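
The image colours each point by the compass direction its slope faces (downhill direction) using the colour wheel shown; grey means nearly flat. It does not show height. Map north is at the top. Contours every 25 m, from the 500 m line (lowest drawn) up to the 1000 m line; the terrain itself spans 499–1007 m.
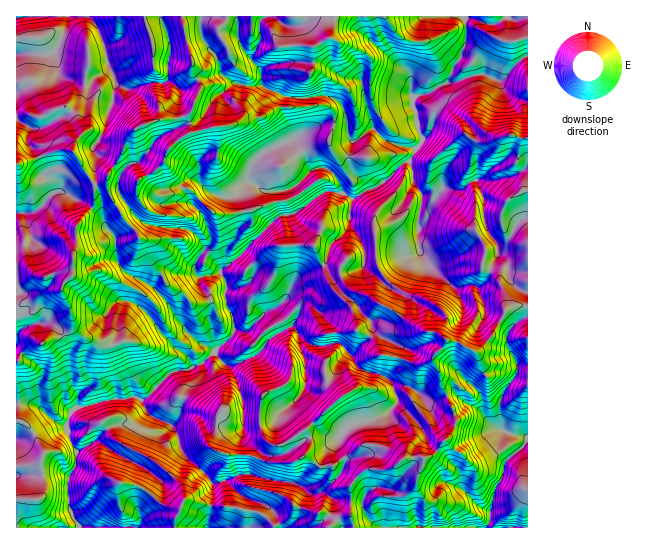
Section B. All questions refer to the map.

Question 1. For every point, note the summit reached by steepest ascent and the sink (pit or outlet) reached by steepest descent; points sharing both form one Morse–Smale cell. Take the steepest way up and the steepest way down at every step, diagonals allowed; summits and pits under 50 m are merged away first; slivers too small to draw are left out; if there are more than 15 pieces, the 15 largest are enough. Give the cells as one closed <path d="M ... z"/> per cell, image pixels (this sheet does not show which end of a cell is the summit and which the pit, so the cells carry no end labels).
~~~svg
<path d="M293 141l-6 0-26 14-10 12-3 14 19 11 19-1 7-3 10 19-8 6-16 3-42 43-16 12-7-10-13-5-6 9 2 11-22-3-6 2-7 2-9 10 15 16 17 27 16 14 13 7 0 2-12 11-16 7-9 0-7 2-27 27-6-3-24 2-38 9-6 7-3 12-13-7-18-15-19 0 1 123 61 0 1-3-10-16-1-10 0-18 8-16 0-12 21-13 10-12 12-4 12 0 15-13 7 6 12 4 8 6 11 28 24 22 4 6-1 22 22 2 25 5 5 3 12 13 78 0 0-5-2-5 0-32 12-15 26-2 17-12 23 0 5-2 7-12 8-6 6-10 1-9-15-33-1-12-7-11 0-5 14-17 10 1 16 10 6 0 14-17 13-25 8-4 14 0 0-86-5 0-4 2-6 8-2 8-8 7-6 0-8-10-5-13 0-22-7-19-8 3-10 8-16-3-9 12-9 3-4-10-8-11 0-9-4-12-7 3-15 16-12 8-24 11-10-6-2-12-10-12-18 0z"/><path d="M463 16l-261 0-2 14 4 12 11 12 6 20 4 3 17 8 20 0 23 12-1 16 9 21-2 7 4 2 16 26 18 0 10 12 2 12 13 6 33-19 15-16 10-6 3-8 6-7 2-5-6-11-1-14-4-11 2-5 15-4 19-11 17-37 0-26z"/><path d="M201 16l-40 1 7 18 3 18-3 8 0 18-3 4-6 0-2 7 0 11 3 6-1 12-18 6-8 6-20 36 7 7-3 11 2 8 20 27 18 7 30 2 14 12 4 10 6-9-2-9-6-18-14-14-4-8 0-8 5-5 5 0 19 15 9 2 11-1 15-14-1-7 5-13 12-10 25-11 3-3 0-4-9-21 1-17-23-11-12 2-17-4-12-9-6-20-6-4-8-13z"/><path d="M527 305l-13 0-8 4-13 25-14 17-6 0-16-10-10-1-12 14-2 8 7 11 1 12 15 33-1 9-19 26-7 4-23 0-17 12-26 2-12 15 0 32 3 10 132 0 2-2 5-32 10-17 1-12 10-12 9-6 5-8 0-72-11-1-10-21 0-10 2-5 10-10 9-3z"/><path d="M63 192l-10 1-19 19-18 2 0 120 5-5 16-6 13 0 9 6 10 17 0 28 3 12 5 8 1 14 35-9 14 0 5-2-4-24-13-28 2-12 0-16 6-16 11 2 9 6 29 36 17 14 4 8 9-3 13-13-14-7-16-14-21-32-11-11-30-17-7-12-1-21-11-12-3-8-16-14z"/><path d="M145 16l-78 0-2 13-12 24-31 0-6 2 0 64 13 8-2 11 1 5 11 13 20-7 14 2 21 33 9-1 10-16-18-14-2-7 6-5 6-14 3-16 4-6 3-22 15 6 20-6 10-1 0-5-7-11 0-21z"/><path d="M486 75l-11 0-16 6-12 2-18 10-16 5-1 8 4 7 1 14 6 14-8 9-6 13 4 10 0 9 8 11 4 10 9-3 9-12 16 3 10-8 8-3 7 19 0 22 3 8 10 15 6 0 8-7 5-12 5-5 7-2 0-116-21-7-9-15z"/><path d="M69 149l-15 2-14 6 5 12-1 8 5 4 4 12 10-1 31 17 7 8 6 12 8 8 1 21 3 7 6 7 26 15 3 0 8-10 7-2 26 0 0-10 6-9 13 5 7 10 16-12 42-43 16-3 8-6-10-19-7 3-19 1-13-8-7-1-10 12-14 2-12-4-13-12-8-1-5 5 0 8 7 12 11 10 8 23 0 4-6 9-4-10-14-12-30-2-18-7-20-27-2-8 3-11-3-3-4-3-10 15-9 1-19-31z"/><path d="M146 411l-15 13-12 0-12 4-10 12-21 13 0 12-8 16 0 18 1 10 10 19 95 0 1-9 10-19 26 5 1-22-4-6-24-22-11-28-8-6-12-4z"/><path d="M50 323l-13 0-8 2-8 4-5 6 0 68 19 2 18 15 13 7 5-14 6-6 0-13-5-8-3-12 0-28-10-17z"/><path d="M130 301l-7 0-3 6-5 38 13 28 4 24 11 3 27-27 20-4 2-4-3-6-12-10-18-19-11-16z"/><path d="M527 16l-62 0 0 29-17 37 11-1 16-6 11 0 7 4 9 1 21-23 5-2z"/><path d="M158 83l-8 0-20 6-15-6-3 22-4 6-3 16-6 14-6 5 2 7 18 14 4-5 10-21 6-10 8-6 18-6 1-12-3-6z"/><path d="M527 440l-4 7-9 6-10 12-1 12-10 17-6 34 41-1z"/><path d="M66 16l-49 0-1 38 37-1 12-24z"/>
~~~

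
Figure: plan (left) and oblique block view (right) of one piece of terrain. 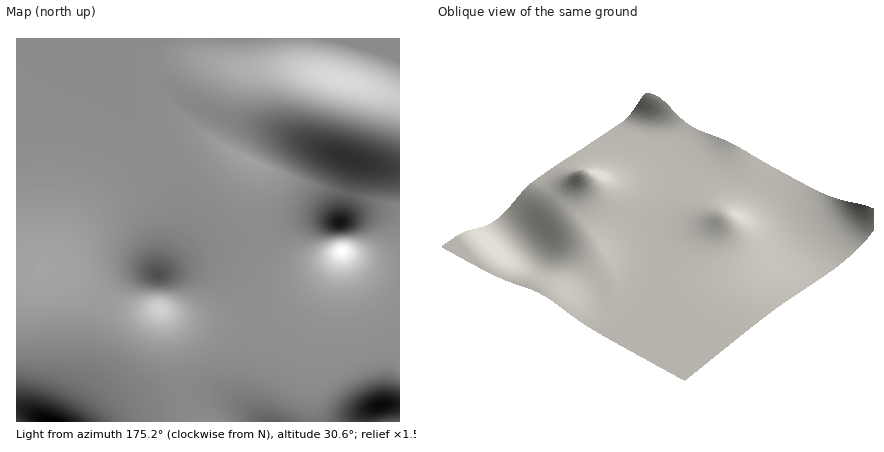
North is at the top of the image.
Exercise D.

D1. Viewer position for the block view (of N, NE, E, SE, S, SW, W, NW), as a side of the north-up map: NW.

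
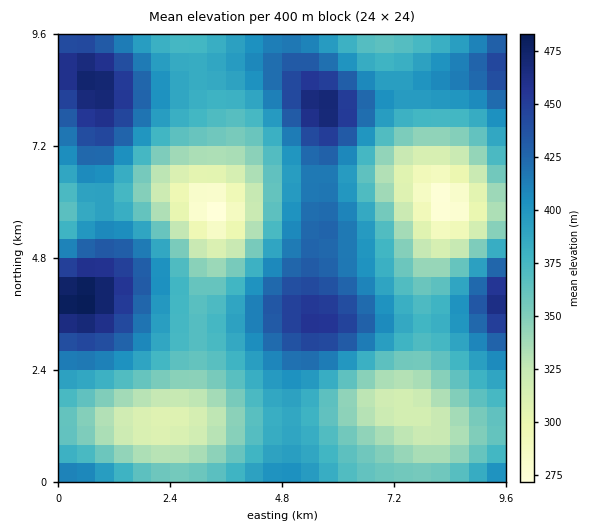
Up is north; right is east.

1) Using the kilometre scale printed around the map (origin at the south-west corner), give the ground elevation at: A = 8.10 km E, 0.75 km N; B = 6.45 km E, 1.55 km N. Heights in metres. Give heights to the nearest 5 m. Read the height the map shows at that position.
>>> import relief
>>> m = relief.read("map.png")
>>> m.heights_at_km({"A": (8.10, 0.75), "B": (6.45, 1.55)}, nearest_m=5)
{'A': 330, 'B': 330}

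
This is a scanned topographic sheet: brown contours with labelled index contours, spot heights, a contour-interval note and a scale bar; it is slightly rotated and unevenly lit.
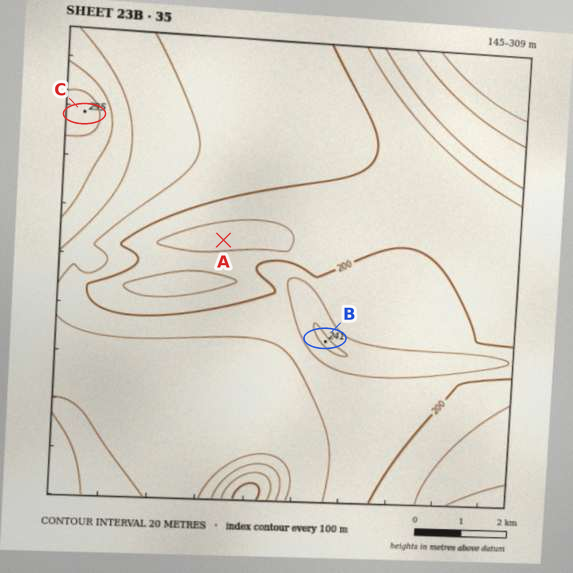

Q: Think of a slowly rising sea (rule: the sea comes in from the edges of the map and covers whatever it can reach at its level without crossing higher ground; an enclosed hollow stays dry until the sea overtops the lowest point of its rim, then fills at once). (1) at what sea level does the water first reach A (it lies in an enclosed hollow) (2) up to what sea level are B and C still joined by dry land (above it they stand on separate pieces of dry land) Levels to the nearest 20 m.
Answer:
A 200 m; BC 220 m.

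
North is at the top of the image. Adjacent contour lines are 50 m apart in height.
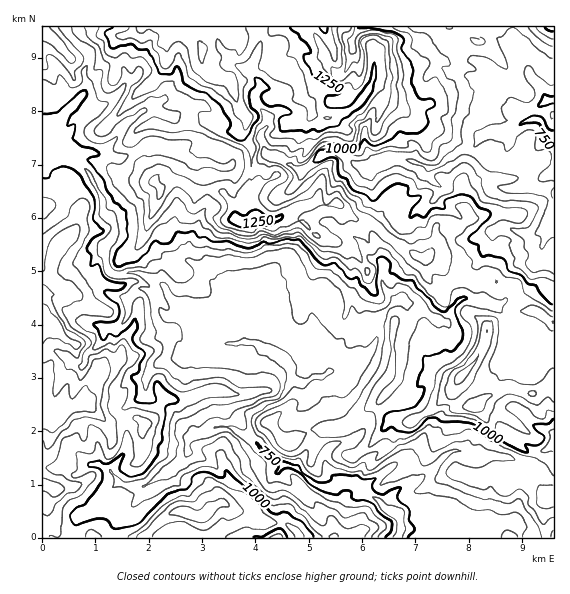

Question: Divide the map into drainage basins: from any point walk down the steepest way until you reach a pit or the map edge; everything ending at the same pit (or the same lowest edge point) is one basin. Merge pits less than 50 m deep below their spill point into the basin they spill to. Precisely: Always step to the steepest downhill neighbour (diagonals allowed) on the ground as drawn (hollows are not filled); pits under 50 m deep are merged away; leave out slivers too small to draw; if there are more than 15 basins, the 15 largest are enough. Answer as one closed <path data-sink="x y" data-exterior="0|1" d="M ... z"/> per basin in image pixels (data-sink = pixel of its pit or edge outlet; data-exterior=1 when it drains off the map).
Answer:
<path data-sink="397 537" data-exterior="1" d="M315 26l-273 1 1 511 174 0 1-6 11-21-2-6 4 4 26 6 10 7 17 0 7 4 9 12 254-1 0-214-14-10-11-4-11-14-3-9-36-5-16-6-12-8-10 0-13-9-11-1-30-20-12-12-23-7-15-15-13 2-9-4-42 20-9 0-9-8-1-18 3-8-7-6 1-33-8-12 3-17-4-6 3 2 6-1 16-16 26 1 9-3-5-20-5-5-15 0-4-4-2-6 8-15 18-1z"/><path data-sink="553 137" data-exterior="1" d="M553 26l-237 0-19 19-18 1-8 15 2 6 7 6 12-2 7 10 3 15-9 3-26-1-16 16-6 2 1 7-3 13 8 12-1 33 7 6-3 8 1 18 9 8 9 0 42-20 9 4 13-2 15 15 23 7 12 12 30 20 11 1 13 9 10 0 12 8 16 6 36 5 3 9 11 14 11 4 13 9z"/><path data-sink="277 537" data-exterior="1" d="M229 507l-11 25 1 6 80-1-2-5-13-10-17 0-10-7z"/>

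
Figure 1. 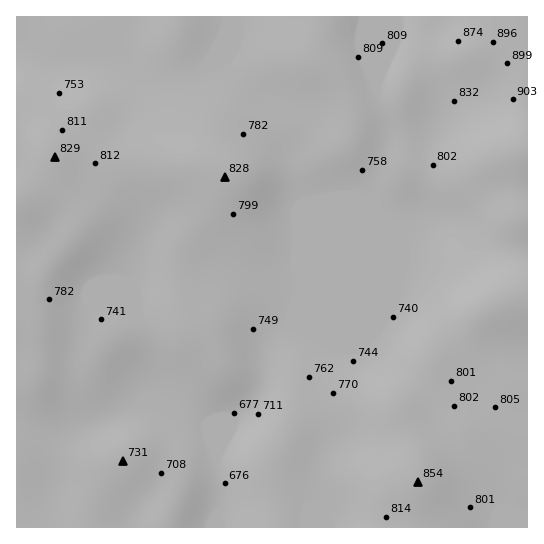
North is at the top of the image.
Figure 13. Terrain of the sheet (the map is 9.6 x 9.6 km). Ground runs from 660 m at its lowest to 950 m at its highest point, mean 770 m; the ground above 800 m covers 29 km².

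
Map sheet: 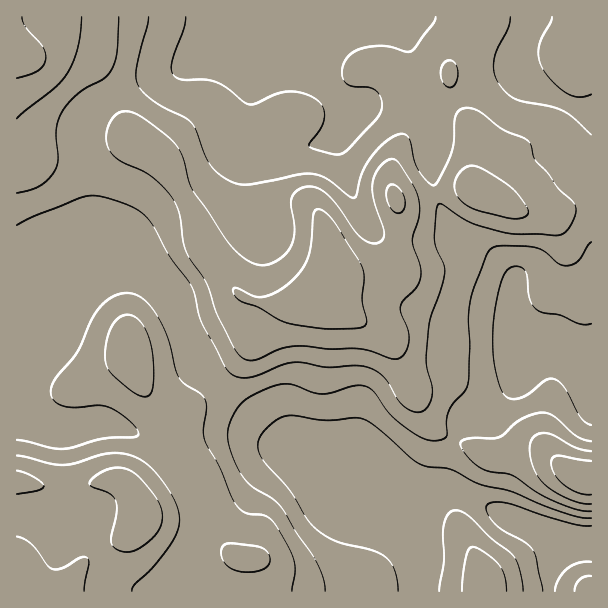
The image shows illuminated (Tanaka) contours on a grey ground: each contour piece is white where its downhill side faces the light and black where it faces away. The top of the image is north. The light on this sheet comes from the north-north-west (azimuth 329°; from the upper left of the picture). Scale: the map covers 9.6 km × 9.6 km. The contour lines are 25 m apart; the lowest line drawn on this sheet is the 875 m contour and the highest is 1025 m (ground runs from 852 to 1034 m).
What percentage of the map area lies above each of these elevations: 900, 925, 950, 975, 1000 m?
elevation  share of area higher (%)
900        88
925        72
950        43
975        21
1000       6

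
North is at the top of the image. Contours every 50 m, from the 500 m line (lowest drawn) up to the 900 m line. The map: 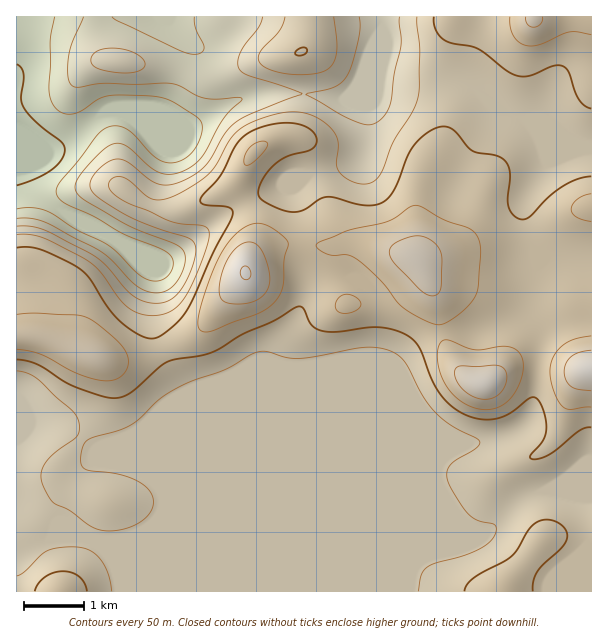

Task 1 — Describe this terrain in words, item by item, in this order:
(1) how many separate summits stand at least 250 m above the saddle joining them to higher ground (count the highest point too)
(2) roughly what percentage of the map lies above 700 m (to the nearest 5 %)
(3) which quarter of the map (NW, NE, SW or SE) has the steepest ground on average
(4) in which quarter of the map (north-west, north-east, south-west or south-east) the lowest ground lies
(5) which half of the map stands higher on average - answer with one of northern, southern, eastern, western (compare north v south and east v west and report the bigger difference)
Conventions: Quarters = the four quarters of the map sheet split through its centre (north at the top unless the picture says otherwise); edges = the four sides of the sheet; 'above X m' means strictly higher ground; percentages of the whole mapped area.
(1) Counting only tops that stand 250 m proud, the map has 1 summit.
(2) About 55 % of the map lies above 700 m.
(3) The steepest ground, on average, is in the north-west quarter.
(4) The lowest point lies in the north-west quarter of the map.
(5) The eastern half stands higher on average than the western half.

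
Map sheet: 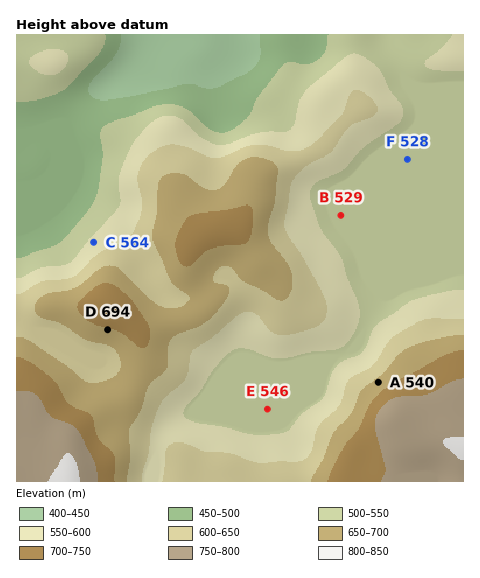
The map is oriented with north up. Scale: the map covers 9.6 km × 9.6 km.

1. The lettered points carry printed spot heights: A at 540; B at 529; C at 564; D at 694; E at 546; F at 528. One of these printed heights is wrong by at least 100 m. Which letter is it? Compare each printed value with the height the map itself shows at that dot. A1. A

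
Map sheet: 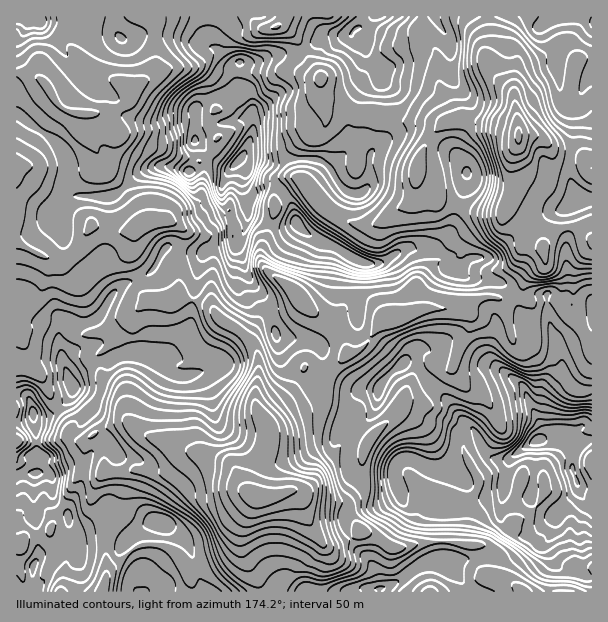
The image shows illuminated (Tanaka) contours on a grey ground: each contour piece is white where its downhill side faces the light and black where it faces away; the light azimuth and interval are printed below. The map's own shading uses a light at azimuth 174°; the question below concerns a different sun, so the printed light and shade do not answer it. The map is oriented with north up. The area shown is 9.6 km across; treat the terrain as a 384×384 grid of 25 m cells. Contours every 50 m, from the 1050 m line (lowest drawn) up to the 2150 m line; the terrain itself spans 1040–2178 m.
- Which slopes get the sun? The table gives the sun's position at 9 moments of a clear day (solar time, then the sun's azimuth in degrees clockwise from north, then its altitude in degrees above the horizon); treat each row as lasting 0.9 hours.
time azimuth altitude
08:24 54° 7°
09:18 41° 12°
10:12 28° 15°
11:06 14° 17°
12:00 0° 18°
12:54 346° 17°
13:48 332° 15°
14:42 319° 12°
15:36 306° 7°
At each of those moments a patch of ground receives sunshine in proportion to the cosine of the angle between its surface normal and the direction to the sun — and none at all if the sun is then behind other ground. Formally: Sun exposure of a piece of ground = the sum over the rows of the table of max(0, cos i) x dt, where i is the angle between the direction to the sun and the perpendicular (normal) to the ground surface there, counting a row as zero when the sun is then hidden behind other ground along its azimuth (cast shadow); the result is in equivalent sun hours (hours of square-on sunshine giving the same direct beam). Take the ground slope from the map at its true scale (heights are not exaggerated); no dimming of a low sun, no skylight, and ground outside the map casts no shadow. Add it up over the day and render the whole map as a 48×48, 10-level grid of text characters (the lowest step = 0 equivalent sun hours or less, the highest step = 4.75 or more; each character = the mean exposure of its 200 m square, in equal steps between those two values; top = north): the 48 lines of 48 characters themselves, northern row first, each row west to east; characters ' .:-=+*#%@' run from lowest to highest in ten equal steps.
:---=+==+++==++++=+-  =+*%@%*:  .::==.    -+:  -
   ..:--=+=-=+++++=+#@%++=+=--::--::+-    .    .
   .:.::..:::::=+#@@@@%+:.. .:---=-.--. . . .:. 
    -:..  .... .+%%#*-::    .:=*+--::-:.. .:--.:
:. ..--.   .:=+**=-----:   :::=---::-==:  .::-==
+=::::==-:-+#@@@#**#*#*=:.-::::----::++-  ..:-=-
++=-:..-==+#%@@%*=-+##-:---:.   :::: :==. ..--=:
+++=:. .-+*****=:-#%*=--==--.   .:.   ::. ..::::
-+***+==-=++-=-=**=====----===--:::..::..   .  .
.-+*+===--=---++. =*====-=++***+=--+#*=:. .     
..:+*+==+**=-=--=*#+==+****+++=-:.-+*##+:.:-:.. 
..:-=+==+*+**=. +##====*%%*=-=-:..:-+*#*--===--.
-------==++==*#-=*.-::.  .+=-=-:::::-++*+++====-
==+===+*+-      -. .::-   -*++=-=--:-:-==+=-==**
=++==+##=       .  :=.++...=*-:-===-:..:----==+#
=++-:              .:.-%+.    ..-===-..::-=-=+-:
==--:.        :....:---%%+:   :-+****==---=-:.  
=----:--:.:--:...--..::-%@%+--=+#%%#****+=-:..:.
-::::-+====**==----:    :*@@##*%@%#++*#%#=-.:++-
+-.::=+=-=++-:=-::.:      .#@@@#----+*%@%+==-+++
**+-=+=-=**=:::. . .        :*+.   -==..=%#+=+#@
*++++==*##=::::  : :.              .:--=*##%@#%@
++**+++#*:  ..:  .  :                   .=#@@%%%
-=*****+::::---  . ...                 ::=+-====
=++*##*-:-=++++:    .:.          .....:++=++*+=-
======::-=++**+=:.  :+=-:......:=*#%%#++=-==+*+-
==++====+****+=+#*- :-==++:..:+#@@#*++#*+---=+=-
+==+*+-=**+++===*#*:.....--::+*##++=-+#%#+===+=-
---++===:.:---=++++:......-+#%##*-:--++#@@**+++=
*=:-**-.   :-===-::  ..--:=%%##= :+===:-*@@@#***
@%=-++=:    ......     -=-+++*+. .=#*=-::=@@#=+%
+%+-..::        ..    .::-=-:-:..::+#*=-:-+%%%#%
-#*-  .:.        :.   .:-=+-.:..:===%@*=--=%@@@@
=:=. ..::        --.   .-=+--. :==++*%%+--=#@@@@
..::   -=-.      .-:...:-==-- -##**++:#*++#%**++
==++----**+-.      .:.::---=:-#@@@#*=-=#@@*:::=-
#+**+=-.-+**+=-:   .::::..:=-+#%#%%#=-:+%=   .=.
*++*+=-:.::-+*+=-. ..:.   :-=++=::==--:.:    :==
...=-==*#%##+++=-:.       ::-====:..:----..  :-*
   -++*#**##%*==--:.     :-.:=-:=---::-=--=---.-
.: :*++==+%@@%#+==+====-:==:-=:.:---:::-:::-*=.:
:-::=++--=+#@@@%+=+***+====-..   ......:..:==:  
..:--+=-++-::+#%#++###*+=--:            .-=:.   
:==-:==-=-   .=+*#*####*+-::=-.          .::.   
+*+=---:::**=:-=*#*******+=-++-::----.          
++--:::.:**++=-=***+++**+**+=++*#+--::          
=:-. .:.=+=+++==*%*+++=%%%@@%#%%=. .::..      .-
=:-   .:========*%%*=-+*#%%#*#*-     -=-:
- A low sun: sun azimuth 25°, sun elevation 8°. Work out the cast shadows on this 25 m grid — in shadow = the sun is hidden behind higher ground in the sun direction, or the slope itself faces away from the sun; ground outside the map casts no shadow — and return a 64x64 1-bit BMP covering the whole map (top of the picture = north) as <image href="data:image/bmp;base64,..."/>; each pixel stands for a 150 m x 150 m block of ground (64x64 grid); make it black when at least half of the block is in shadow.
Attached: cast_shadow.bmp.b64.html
<image width="64" height="64" href="data:image/bmp;base64,Qk0+AgAAAAAAAD4AAAAoAAAAQAAAAEAAAAABAAEAAAAAAAACAAATCwAAEwsAAAIAAAAAAAAA////AAAAAABPcAAAAD///0dwAAAfD//+RmAAAD////4AMAAAf////4AxwAD/////wAfAAf/////AA4AD////f9gBAEf/////2AAB////v9/wAAH//+A///AAA///4D/+8AAD///HP/7wAAf/+c8//AAx///5nD/8wDP///AQP/iAJ///4AAw+cAP///mAGBgz5///4cBZwDP////h4FHgM4//f+HgA+Ajz/9/4f/D4CfP///1/4fgBw////xfD8AGD/D/+A4PgA4fwB/8DA8ADg+AH/4AAAAAAIA//wAAAAAA5D//gAAIAAD////gAAgAIP////wACAAE//////gAAAP//////AAAA///////GAAD//////+AAAP/////+AAAB/////+AAAIH/+//nwYEDgf/7/4DAAwcB//P+AAADABv/+/gAAAOAH///YcAAA+A///wD4AAD8D///MfwAABwP//8z/AeAAAA//yfgD4cAAD//D8APD4PAH/9/gA4Pw+AH8g8ADg/r4A/gAAAMH//AB+AAAAAf/4A/jAAAAD/+AH+OAYgEP/wGZ4ED3w+//B+DiAP/j7/gP4AIA/+HH8B+wAED/wY/wv3/AAP+BD/D+//AB/gAf9Pz/+IT+AR/m+f38AP4DH/fz+PAA/gMf//YgQAA4Az//9AAAEAHmP/+AAAA4AfA/Dg=="/>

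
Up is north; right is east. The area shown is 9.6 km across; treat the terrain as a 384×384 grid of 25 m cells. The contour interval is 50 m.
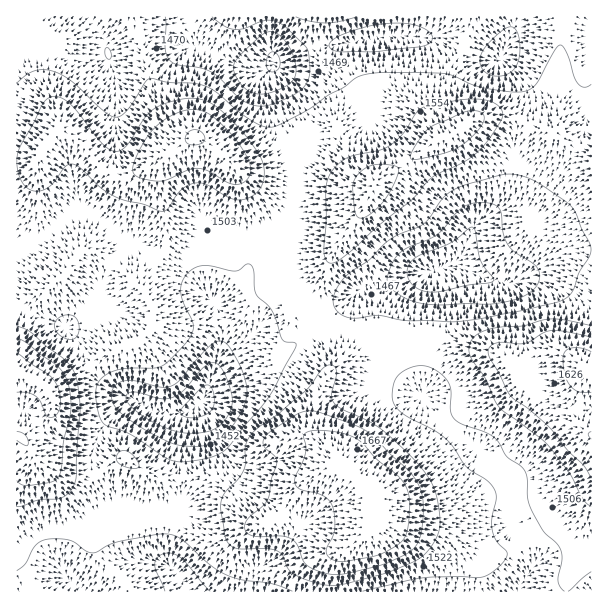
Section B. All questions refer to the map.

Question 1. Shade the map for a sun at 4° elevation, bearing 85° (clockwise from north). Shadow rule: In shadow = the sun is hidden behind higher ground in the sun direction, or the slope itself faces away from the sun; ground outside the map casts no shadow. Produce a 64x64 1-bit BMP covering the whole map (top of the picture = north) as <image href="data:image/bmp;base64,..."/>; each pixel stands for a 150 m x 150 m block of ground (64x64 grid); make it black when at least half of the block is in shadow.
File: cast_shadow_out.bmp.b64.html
<image width="64" height="64" href="data:image/bmp;base64,Qk0+AgAAAAAAAD4AAAAoAAAAQAAAAEAAAAABAAEAAAAAAAACAAATCwAAEwsAAAIAAAAAAAAA////AAAAAAAAAD4fwAAA4AAA///AAADgAAD//+AAACAAAf//4AAAAAAB/H/gAAAAAAH/j+AAAAAAAP/B+AAAAAAAf8H4AAAAAAA/4PgAAAYAAD/weAAAHwAAP/wAAAD/AAA//gAAAf+AAD/+AAAH/4AAP/+AAA//gCA//4AAP/8AYP//gAB//wAA//gAAH/+AAH//AAA//wAAf/+AAD/+AAB//4AAf/wcAH//wAH/4AgA3//AA//AAAPH/+AD/4cAAYf/8Af/nwAAA/nwB/8fAAAB+HAH/x8AAAD4AAP+DgAAAGAAAf4YAAAAAAAAPBgAAAAAAAAAEAAAAAAAAAAAAAAAQAAAAAAAAABAAAAAAAAAAAAAAAH4AAAAAAAAA/4AAAAAcAAB/gAAAAD4AH8OAAAAAfgAPwAAAAAB+AAfAAAAAAH4AB+AAAAAAfwAD4AAAAAB/wAPgAAAAAP/AAeAIHgDwf+AAAAg+AfB/4AAAPDwB8H/gAAB8OIHwH+AAAHw74OAPgAAAfDPgAAAAAAA8B+AAAD+AAB4H8AAAP8AADwf8AAA/wAAPB/wAAB/AAA8B+AAAB4AADwHgAeAAAAAGAcAD/AAAAAABwAf8AAAAAAHAB/wAAHgAA8AD/AAA/AADgAP4AAB8AAOAA/AAAH4AAQAD8AAQPgAAAAHwAAAeAAAAQeAAAB4A=="/>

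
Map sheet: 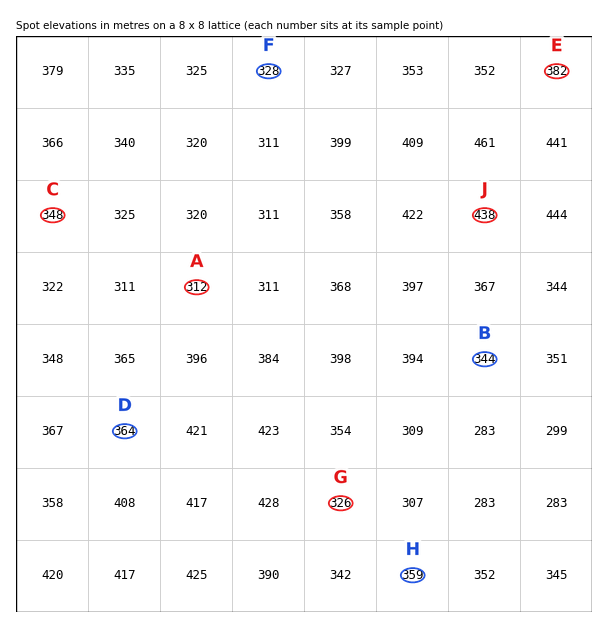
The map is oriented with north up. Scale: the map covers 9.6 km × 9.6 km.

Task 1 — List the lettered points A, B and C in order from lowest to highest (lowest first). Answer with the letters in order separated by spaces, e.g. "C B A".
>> A B C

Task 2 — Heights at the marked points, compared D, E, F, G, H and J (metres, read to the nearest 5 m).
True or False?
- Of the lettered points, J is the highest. True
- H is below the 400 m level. True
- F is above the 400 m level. False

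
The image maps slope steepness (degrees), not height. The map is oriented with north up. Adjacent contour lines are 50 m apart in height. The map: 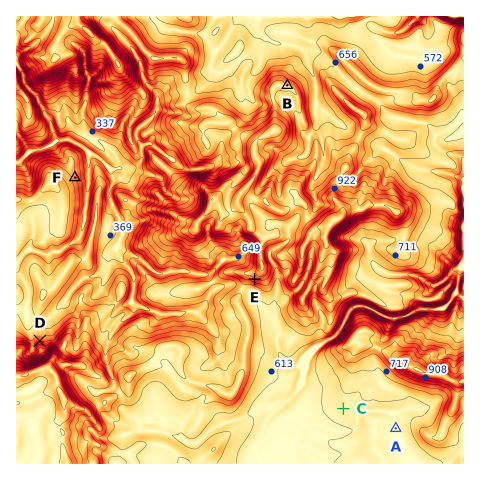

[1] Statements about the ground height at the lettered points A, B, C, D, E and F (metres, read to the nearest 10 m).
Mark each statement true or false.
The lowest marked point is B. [false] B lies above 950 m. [false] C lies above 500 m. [true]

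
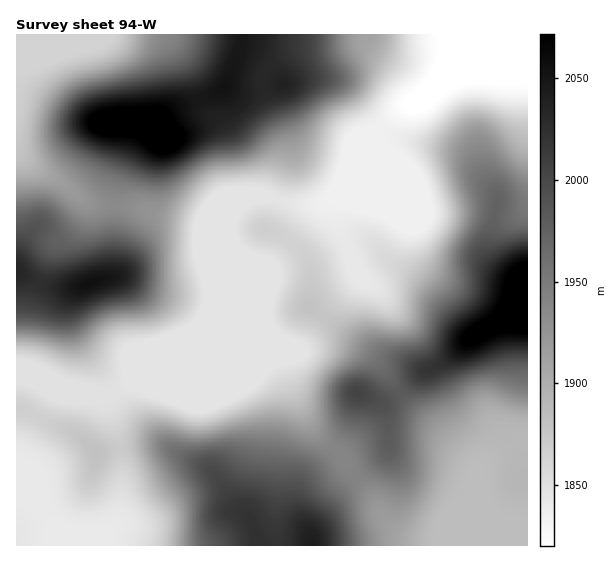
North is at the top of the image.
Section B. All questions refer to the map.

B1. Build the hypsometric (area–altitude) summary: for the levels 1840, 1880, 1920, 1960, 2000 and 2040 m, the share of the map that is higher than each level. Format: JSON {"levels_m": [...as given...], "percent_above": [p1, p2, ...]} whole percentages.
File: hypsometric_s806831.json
{"levels_m": [1840, 1880, 1920, 1960, 2000, 2040], "percent_above": [93, 61, 45, 30, 17, 6]}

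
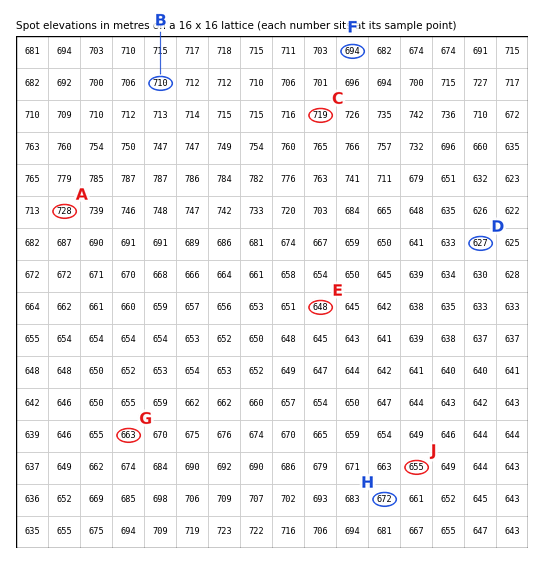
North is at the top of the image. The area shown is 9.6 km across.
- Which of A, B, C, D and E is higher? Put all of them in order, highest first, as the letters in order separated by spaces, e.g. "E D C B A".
A C B E D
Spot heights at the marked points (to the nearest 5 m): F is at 695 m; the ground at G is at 665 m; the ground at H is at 670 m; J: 655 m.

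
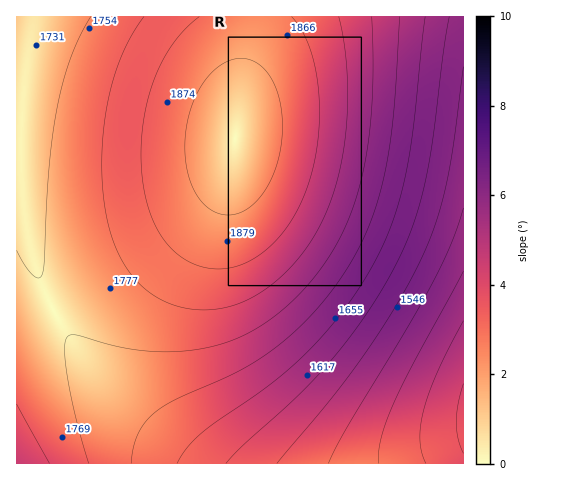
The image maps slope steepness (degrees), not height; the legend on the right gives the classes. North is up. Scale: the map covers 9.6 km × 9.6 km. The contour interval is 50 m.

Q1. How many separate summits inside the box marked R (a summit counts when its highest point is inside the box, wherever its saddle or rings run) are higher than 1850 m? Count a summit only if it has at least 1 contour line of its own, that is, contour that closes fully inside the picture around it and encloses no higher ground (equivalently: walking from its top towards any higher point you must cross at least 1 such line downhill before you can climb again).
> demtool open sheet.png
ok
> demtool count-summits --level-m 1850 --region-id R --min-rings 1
1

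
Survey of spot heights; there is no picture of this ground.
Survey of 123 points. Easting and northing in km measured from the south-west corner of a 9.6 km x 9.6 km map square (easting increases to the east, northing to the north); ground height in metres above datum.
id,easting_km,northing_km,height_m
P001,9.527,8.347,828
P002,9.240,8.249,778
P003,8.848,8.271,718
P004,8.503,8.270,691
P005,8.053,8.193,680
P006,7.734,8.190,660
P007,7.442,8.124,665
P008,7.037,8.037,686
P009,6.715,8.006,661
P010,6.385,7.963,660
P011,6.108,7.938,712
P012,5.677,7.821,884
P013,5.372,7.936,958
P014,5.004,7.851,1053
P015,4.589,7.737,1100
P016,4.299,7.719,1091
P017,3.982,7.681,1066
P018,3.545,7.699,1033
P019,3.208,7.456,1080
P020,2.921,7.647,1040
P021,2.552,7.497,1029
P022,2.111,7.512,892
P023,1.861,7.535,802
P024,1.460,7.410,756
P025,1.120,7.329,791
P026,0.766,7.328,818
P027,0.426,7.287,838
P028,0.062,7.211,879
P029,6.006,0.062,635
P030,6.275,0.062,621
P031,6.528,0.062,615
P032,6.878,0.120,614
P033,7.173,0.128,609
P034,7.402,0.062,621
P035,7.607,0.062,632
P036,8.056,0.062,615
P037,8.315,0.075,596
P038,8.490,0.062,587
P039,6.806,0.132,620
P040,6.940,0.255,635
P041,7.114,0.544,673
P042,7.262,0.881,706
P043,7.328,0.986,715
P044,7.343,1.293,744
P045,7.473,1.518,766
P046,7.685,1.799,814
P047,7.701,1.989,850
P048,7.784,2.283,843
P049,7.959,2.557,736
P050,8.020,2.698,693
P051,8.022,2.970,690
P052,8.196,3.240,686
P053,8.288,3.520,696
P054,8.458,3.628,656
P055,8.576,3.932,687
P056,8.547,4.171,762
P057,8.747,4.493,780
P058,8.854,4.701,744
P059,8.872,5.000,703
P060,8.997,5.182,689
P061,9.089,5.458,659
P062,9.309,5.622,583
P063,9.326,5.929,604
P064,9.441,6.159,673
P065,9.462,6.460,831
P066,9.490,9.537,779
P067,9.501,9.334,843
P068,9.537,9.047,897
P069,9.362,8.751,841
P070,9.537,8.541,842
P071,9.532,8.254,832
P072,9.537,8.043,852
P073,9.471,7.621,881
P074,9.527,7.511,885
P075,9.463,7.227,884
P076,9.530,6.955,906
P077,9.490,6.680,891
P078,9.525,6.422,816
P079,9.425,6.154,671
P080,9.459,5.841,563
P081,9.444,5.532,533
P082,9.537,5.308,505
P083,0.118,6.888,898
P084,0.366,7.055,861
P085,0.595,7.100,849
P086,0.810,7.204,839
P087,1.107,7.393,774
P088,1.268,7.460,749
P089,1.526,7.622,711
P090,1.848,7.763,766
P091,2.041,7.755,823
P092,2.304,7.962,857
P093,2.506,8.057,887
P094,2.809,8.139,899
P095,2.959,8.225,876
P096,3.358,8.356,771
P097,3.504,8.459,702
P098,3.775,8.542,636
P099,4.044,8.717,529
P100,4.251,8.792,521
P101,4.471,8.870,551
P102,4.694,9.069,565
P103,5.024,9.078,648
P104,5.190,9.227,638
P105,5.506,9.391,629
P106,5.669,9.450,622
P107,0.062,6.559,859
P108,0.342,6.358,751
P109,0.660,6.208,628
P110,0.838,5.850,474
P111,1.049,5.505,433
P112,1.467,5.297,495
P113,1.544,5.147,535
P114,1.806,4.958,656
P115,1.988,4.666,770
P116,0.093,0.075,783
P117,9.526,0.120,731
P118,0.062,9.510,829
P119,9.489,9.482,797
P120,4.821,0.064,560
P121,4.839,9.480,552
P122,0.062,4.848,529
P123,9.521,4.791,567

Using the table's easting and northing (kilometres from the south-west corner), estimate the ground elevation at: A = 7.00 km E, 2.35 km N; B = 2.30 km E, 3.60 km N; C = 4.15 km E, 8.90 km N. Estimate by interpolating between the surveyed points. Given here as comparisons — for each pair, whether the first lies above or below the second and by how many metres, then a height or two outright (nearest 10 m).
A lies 510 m above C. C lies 470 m below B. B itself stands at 920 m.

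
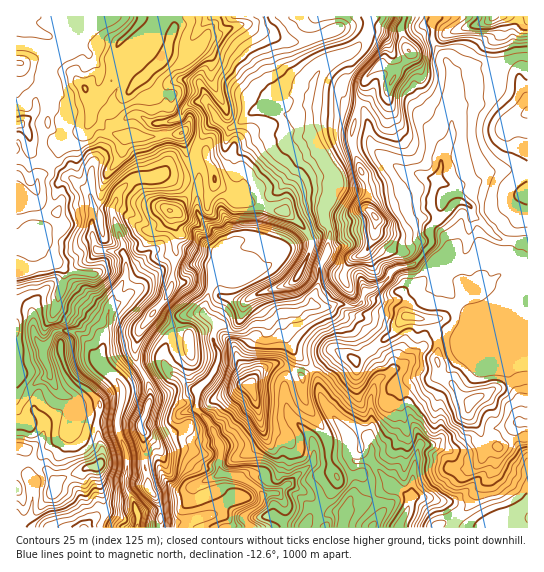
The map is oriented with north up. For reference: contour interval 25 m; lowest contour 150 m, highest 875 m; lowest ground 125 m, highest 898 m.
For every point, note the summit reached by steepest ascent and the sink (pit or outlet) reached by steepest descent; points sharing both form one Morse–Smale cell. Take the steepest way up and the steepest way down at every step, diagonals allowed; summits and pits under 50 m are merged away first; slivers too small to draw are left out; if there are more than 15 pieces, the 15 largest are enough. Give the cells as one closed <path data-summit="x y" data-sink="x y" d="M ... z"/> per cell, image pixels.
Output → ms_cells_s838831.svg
<path data-summit="163 59" data-sink="250 527" d="M370 16l-354 1 1 12 17 2 15 5 6 6 1 11-5 13 8 5 12 1 5 5 9 12 7 17-1 12 14 11 21 8 55-3 12 39-1 9 7 7-2 24 19 18 7 11-2 20-4 11-3-6-17-3-6 1-8 7-9 0-2 2 0 11-7 14-24 28-4 10-2 18 6 13 20-7 10 12 6 2 14 13 7 1 13-12 8-18 0-6-6-11 0-8 5-9 5 0 10 7 10 0 11-8 15 0 12-11 16 0 15-8 0-7 7-13 1-19 8-15 1-22-5-10 0-12 7-13 2-20-6-8-16-32-3-33 11-30 10-10 24-10 8-9 7-11z"/><path data-summit="163 59" data-sink="137 527" d="M91 119l-16 24-15 4-3 10-20 21-1 15 4 12 7 7 10 0 7 13-8 13-1 9 1 15 8 9-3 19-8 23 3 16 2 2 20 2 10 10 7 14 24 24 2 4 5-6 14-10-5-14 4-22 26-34 7-14 1-14-15 1-20 17-7 3-12 11-8 3 16-35-4-29-11-31 1-6 7-15 13-11 17 0 16-4 25 8 2-10-12-40-32 4-23 0-21-8z"/><path data-summit="473 401" data-sink="250 527" d="M462 201l-7 2-22 20-4 7 3 12-18 22-20 5-12 15-11 7-5 0-5 10 37-1 15-8 12-1 8-4 5-8 2 6 31 30 6 0 8-5-24 26-15-5-11 2 4 13 0 28 14 10 10 15 9 3-3 3-1 8 11 14 4 14 7 4 12 2 14-9 0-9 3-6 9-1 0-180-19-1-15-5-15-16-7-5-1-8z"/><path data-summit="473 401" data-sink="399 527" d="M434 333l-9 5-2 9-20 18-9 4 2-22-7-11-32 24-19-9-7 0-19 19 5 8 4 20 23 32 4 8 0 5 5-3 14-3 5 9-1 15 23 27 13 7 3 4 16-2 16 4 13 16 14-11 8-16 14-16 5-12 3-15-13-3-3-3-4-14-11-14 1-8 3-3-9-3-10-15-14-10 0-28z"/><path data-summit="250 386" data-sink="250 527" d="M281 313l-12 11-15 0-11 8-10 0-10-7-7 2-3 15 6 11 0 6-8 18-14 13-1 13 0 6 12 12 11 21 2 8-2 12 1 9 5 4 18 4 11 6 9 11 16-4 35-31 15-2-2-24-18-25-6-17 0-18 9-6-21-22-7-13-1-19z"/><path data-summit="375 217" data-sink="250 527" d="M311 99l-3 2 3 33 16 32 6 8-2 20-7 13 0 12 5 10-1 22-3 7 14 11 19 7 6 13 7 2 11-7 12-15 20-5 17-19 1-6-3-9 8-11-5-10-1-10 6-17-3-3-9-2-7-4-12 0-23-16-12-14-3-21-6-14-20-7-23 0z"/><path data-summit="409 50" data-sink="250 527" d="M434 16l-63 0-3 15-7 11-8 9-24 10-10 10-4 7-6 20 10 3 23 0 20 7 6 14 3 21 12 14 23 16 12 0 17 7 6-13 2-16 9-17-1-36 2-12-1-15-20-33z"/><path data-summit="527 113" data-sink="250 527" d="M527 56l-12 1-18 7-28 1-16 9 0 19-2 5 1 36-9 17-2 16-5 12 2 4 12 2 6 17 6-1 5 3 5 6 0 5 7 5 15 16 8 4 19 3 7-2z"/><path data-summit="98 466" data-sink="250 527" d="M57 331l-4 2-10 17 6 25-17 11-16 24 1 118 3-1 4-14-3-18 2 2 22 2 8-8 2-6 4-5 27-12 11-1 4-6 2-11-6-17 0-15 3-8-1-9-30-26-8-18-1-19z"/><path data-summit="141 427" data-sink="250 527" d="M161 361l-21 8 8 13 3 9-4 20-7 14 4 8 0 30 4 15 0 9 7 8 5 14 19 0 12-11 3-13 27-12-2-6 2-17-10-25-15-16 1-19-6-2-14-13-6-2z"/><path data-summit="163 59" data-sink="250 527" d="M17 175l-1 234 2 0 14-23 17-11-6-25 10-17 4-3-4-17 8-23 3-19-8-9-1-15 1-9 8-13-7-13-10 0-7-7-4-15-10-5z"/><path data-summit="163 59" data-sink="250 527" d="M329 460l-15 1-35 31-16 4-9-11-11-6-22-6-27 12-3 13-9 10-21 1-1 18 161 1-16-5 6-8 13-12 13-20 0-6-6-10z"/><path data-summit="170 210" data-sink="137 527" d="M166 175l-16 4-17 0-16 15-5 17 11 31 4 29-7 16-7 10-2 10 27-18 20-17 15-2 3-13-1-14 4-10-8-22 4 0 5-5 7-9 5-14z"/><path data-summit="98 466" data-sink="137 527" d="M69 331l-12 0 7 34 5 10 10 10 8 4 12 12 1 4-3 28 6 21-6 12 0 7 8 34-2 12 16 9 18 0 2-11-4-14-10-16 2-34-10-24 0-12 6-19 0-9-4-8-24-24-7-14-10-10z"/><path data-summit="163 59" data-sink="17 125" d="M50 65l-3 6-2 11-9 16-1 15-19 13 0 48 10 11 8 4 3-4 0-7 10-8 13-20 0-4-11-17-1-7 13-1 22 8 8-8 1-10 0-5-7-17-9-12-5-5-12-1z"/>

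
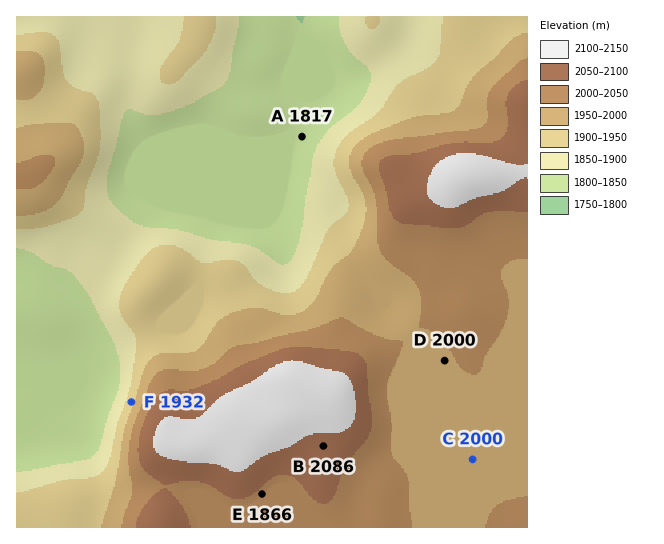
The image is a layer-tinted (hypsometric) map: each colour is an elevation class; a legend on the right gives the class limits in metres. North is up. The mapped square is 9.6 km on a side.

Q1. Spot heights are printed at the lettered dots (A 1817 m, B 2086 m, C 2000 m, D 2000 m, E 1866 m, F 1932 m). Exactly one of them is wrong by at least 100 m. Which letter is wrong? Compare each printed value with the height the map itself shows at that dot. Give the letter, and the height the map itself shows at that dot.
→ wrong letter E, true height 2041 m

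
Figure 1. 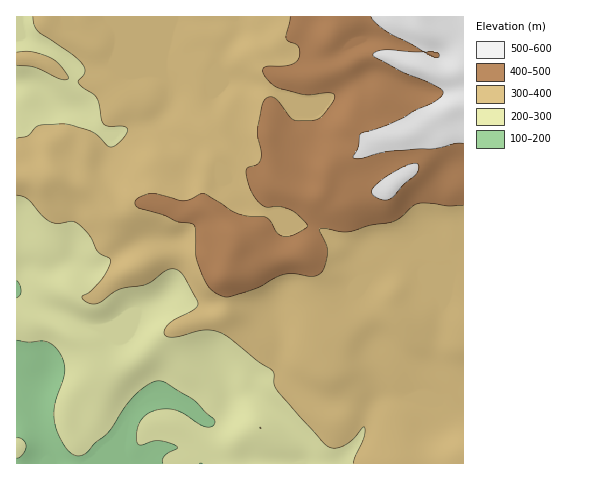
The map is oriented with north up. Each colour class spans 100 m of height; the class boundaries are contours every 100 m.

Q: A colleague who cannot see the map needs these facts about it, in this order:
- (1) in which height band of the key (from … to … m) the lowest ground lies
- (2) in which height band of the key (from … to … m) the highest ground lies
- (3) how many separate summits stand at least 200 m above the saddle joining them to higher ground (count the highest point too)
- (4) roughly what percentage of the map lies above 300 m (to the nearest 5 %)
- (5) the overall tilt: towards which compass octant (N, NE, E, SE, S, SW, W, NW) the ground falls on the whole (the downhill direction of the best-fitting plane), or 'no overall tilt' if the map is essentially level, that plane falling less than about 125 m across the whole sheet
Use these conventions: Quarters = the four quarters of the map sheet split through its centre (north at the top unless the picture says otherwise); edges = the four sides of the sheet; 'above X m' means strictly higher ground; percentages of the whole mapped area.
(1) Between 100 and 200 m: that is the band holding the lowest ground.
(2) Between 500 and 600 m: that is the band holding the highest ground.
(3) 1 summit rises at least 200 m above its surroundings.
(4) Ground above 300 m makes up about 70 % of the sheet.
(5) On the whole the ground falls towards the south-west.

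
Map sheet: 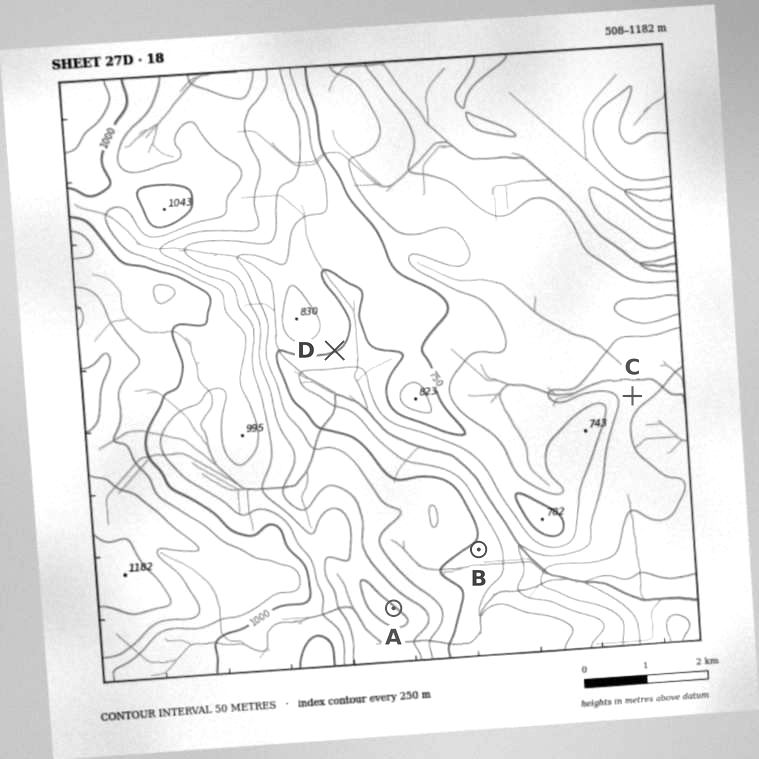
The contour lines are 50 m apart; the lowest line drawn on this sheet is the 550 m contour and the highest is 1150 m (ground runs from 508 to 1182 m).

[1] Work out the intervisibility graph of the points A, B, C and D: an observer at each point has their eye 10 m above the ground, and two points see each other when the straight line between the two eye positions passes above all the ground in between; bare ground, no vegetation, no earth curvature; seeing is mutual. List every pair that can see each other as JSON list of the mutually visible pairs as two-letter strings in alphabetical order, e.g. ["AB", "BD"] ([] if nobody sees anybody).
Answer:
["AB", "AD"]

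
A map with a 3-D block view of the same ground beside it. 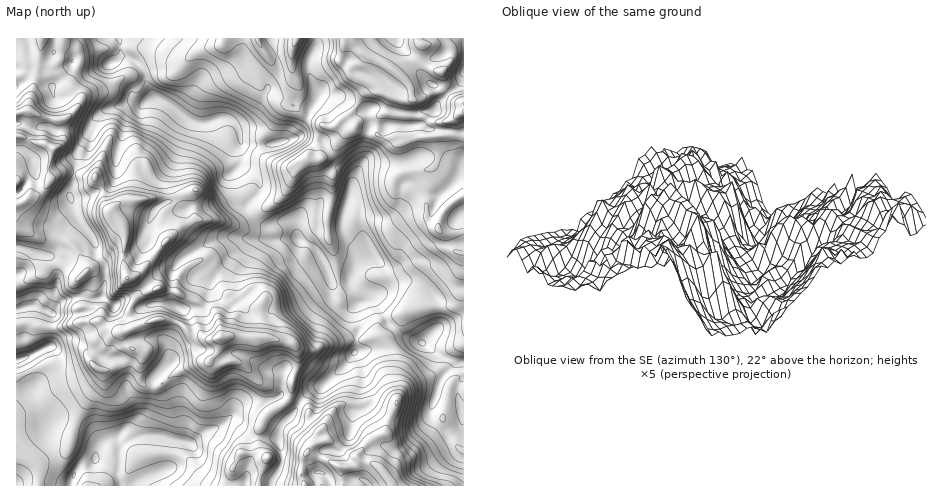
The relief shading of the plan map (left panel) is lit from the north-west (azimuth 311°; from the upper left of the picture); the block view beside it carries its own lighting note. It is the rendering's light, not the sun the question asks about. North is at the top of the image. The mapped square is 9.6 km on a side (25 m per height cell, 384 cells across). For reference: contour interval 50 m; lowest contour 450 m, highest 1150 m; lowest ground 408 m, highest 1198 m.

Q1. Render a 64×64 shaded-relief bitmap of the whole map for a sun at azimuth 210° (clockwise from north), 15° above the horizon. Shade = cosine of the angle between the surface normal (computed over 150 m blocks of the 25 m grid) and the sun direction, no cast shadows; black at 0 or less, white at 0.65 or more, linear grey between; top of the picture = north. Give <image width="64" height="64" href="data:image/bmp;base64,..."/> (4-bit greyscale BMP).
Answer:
<image width="64" height="64" href="data:image/bmp;base64,Qk12CAAAAAAAAHYAAAAoAAAAQAAAAEAAAAABAAQAAAAAAAAIAAATCwAAEwsAABAAAAAAAAAAAAAAABEREQAiIiIAMzMzAERERABVVVUAZmZmAHd3dwCIiIgAmZmZAKqqqgC7u7sAzMzMAN3d3QDu7u4A////ALp1VVVUISJIh2VDM0VWaKmZZWd5oQFKhVfNtQAAAAAAuXZVVmQhI2h3ZVREVVZ5uIl3dnmBJJ2omtyCAAAAAACpdlZ3hSI1Z3h3d3d1RomXiZqHiXV63HebuCAAAAAAAIhlVniFRGZnd4iJmGNHmGeJqWN6mZqCBIZBAAAREQABdlRGd3VXdmdmZmZkIWmGVmZjAHuYZSEjIhABAAAAAUZlREZ3VFdlZlQzMyImmGRDEiAAm3VFZiADM0UQAAADZlREVnZEV3ZmVEM0V5unVVMjMAaoQ0ZiACNGhgAAABRDVEVmdkRomId3d5rMzKhmZEd2WIQiNTADVDVRAAABNUNVVWdmVXqqqpmrzcu7uph1aIdnYzQzIRNTIiAAAANWRFVWd3d4m83MurzMurzcunaIZnd1ZyARA0MiNDEAJGVDVVZ3iIm83dzMzdyqztupiJhlaIh1EAAUVDNXYhEkVDREVniJmrzcuqze26vduZiJmHZWeHEAABNERWdRATRURURWeImqvMqHne7KmruqqZqqqoZ4UAAAAAA1VAABJVZWVWd4maq9yWety6maq83Lu9/8l5kwABAAABRAAAAUZmZnd4iJqs64ecyGeJq9/9u9/9dXlhJFQgABJDAAAARlVVeIiIms77mLynZWi+//y878YkZzNXdkIRJFMQAAA1Q0E2eHeb77ZnrLh2Z67/2qzsY0VnaHd2UyEkQgAAABMyJCNFVpzrMkabuXZmnNuHmpVGiIrLd2VDECMgAAAAAjRLhTEmvcU2eLynZWm8lVZlRpuqzvpmZlQiRCEAAAAUesu6dGvch4mruFMzesyImpib3Lzv1RJEQ1eXZUAAAFib2aqr3sqZmauVQySb3au7qaqpmqhAAAABSJiHQAFGd3moib3v7bmJqniIebzrh0VDMyIhAAAAAAAUVmQiaJl2eJeIiJztqZhURom93bQxEgAAAAAAAAAAAANEMjipmZmaojMQN5hmUgAjNXhjABAyAAAAAAAAAAAAAjMjepmqvNyhAAJoh0MgAFQAAAACIkEAAkVDAAAAAAEiIhR4eJq97aZFasqGQgAWdkMQAol1MAI0ZmQQAAAAJDMyJFVWZ4m6m6q8vKcyI6+5mruc2FISRVVVVAAAAAJERVVVVVVUR6qbvNy++4d53/273JlQACRURFUxAAABI0RFZnd3ZVV6uYi97c3rqYm//KhzAAASRTEiMgAAABIjVDV4mZh2Z7yYl5zKrKiIiczIdiAAE0VVIRAAAAABIiR1V4mYiYibypq5mYeadWdYzGEkMAI1ZmUyEAAAAAMzNoZndlWKqruoq7uoVXdmQyjKURJDNEVmZCERAAABI0M4lmdlR7uqqYrMuHVVZ3dBKdphIkVWVURDIRERACIjMmyVZ2V87KqqvdymeJmIhjJb63IjR4iHVCERERAAEREkvYRWVr/aqrzduGzduHhkM438cyRXiIh1MREREQEhAmrsU1Zp77mrvMyWXcplZUM1z+tjJGVFZ3dUREVDRUM3rLciZnztmau83IZodDRUQzr/yVIkZCJGiZmYdURVRGmqliNnndqau8y4M1ZUVVQzfv+nMTVVQzWJiGMhNWZFeJmGNGebqZq7umQjR3ZlQySu3IUSRVVUNFMQAAFHmZiJmYY0Z4qru6qXVFVXh2QyN7qoQzV4dlVWQQAAA1eau6qohkRni93KqYZUZ3NmVTJIqGIBRWZmZnh1AAFFZmm8u6iHVFes7cqZhURGhDRGVGm6cQAAAAAkaIUAAkVlZ6u6qap1WL3cqYhlVUR4M0h2isyjAAAAAAASEAABNFV5u6mrzJVpvMuXdmd3ZDRDZ1Z5qoEAEAAQAAAAAAEjRZvMqavchGq7qXd3d3d2QkR2IkZlIAJENDAAAAAAIzRXrMuYrMpUerqYZnd3dmZSNXYgAiEAA2VVEAAAAAAkVXmrl3irqFaKqph2ZVZmVVJHl1EBIQAUZVIAAAAAABNGiHUhJXd2iJq7qql2VmZmZGq6dTIhEjRUMAAAAAAAEzRmIAAAIzWZms3u25iJl3eJq6YREQIzREMAAAAAAAE0NXZCEAADNpmr3/7Kmby5qrhiAAAAA0QyIQAAAAAAE0RXmIiHZViKqrze6nZomYmasAAAIxEjUwAAAAAAAAE0VFmZirzNzNy5mYh0RDREaKujVmeYVERBAAAAAAABRVVUerqs3v/rp3dkRmZ3d3eJzLqpdDI0RDAAAAAQATeqmHi97d7//aYzREM2eqqqhlWL1WIAABNEQwAAERAUnNy7zf/+7tyoVDRDNEaKq8ynVnnBEAACIjRWZDNDI2re3L3v/+3bl3ZVRVRXm93d3aiamHIAAkZjIkZ2VXZq3+27ve/+y5h4mGVmd5ve/aiYVXmDBRADZ2QAE0RniM//66ms3cuod5qoRYms7sunV4URSHEHQ0aHQQAAE2h47/3KiJu7qHd6qqY3q9/9l2WKghOMkgd1Z3UhAAABRUnMqpiJqqmHd5yqkzms7sh3eblBOexhB3ZmVCMxAAEROamIiIq7qXd5zJqCSK39d4iagyR6hSIXZmVERUETZTN6mXd4m8y5h5zZi5NXnNl5mYUhNXYxEyZWZVV2MDeXeamHZmeKzMmIvrWLlVeJmqmFMQAmmGQyJVeGZ3QAJFWJh3ZVVmirqInNU4uWZ4mrqEIgAVqoZUElWJdnUQAAJXdmZVVVV4mHecoTiqhWmruWIhADi5VEMS"/>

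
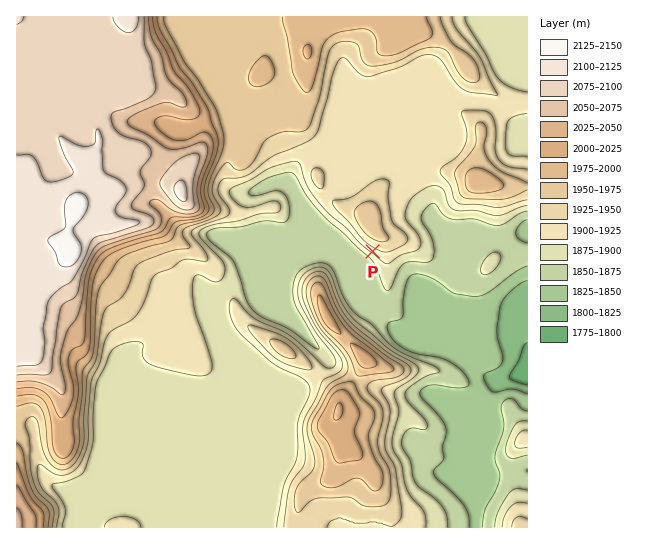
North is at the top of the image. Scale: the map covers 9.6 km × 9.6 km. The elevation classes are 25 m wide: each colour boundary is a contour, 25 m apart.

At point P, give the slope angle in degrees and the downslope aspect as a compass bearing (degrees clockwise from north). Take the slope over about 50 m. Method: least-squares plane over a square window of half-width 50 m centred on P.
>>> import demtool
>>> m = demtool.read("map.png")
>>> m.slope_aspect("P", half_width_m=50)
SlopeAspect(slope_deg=14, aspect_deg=215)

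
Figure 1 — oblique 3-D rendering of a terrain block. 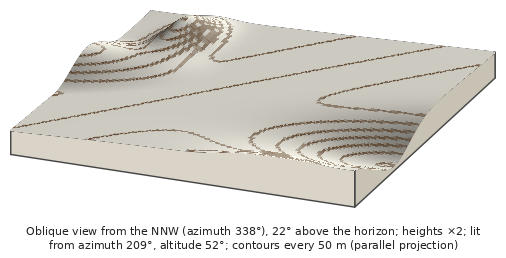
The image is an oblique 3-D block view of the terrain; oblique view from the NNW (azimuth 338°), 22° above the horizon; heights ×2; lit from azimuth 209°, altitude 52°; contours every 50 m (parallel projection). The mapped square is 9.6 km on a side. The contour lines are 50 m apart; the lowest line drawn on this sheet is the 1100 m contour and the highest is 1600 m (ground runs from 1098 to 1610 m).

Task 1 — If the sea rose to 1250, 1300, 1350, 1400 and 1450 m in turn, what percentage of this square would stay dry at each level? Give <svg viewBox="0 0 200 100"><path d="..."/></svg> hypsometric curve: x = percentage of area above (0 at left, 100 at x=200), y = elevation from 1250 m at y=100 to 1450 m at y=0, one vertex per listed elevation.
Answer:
<svg viewBox="0 0 200 100"><path d="M187 100l-19-25-53-25-74-25-29-25"/></svg>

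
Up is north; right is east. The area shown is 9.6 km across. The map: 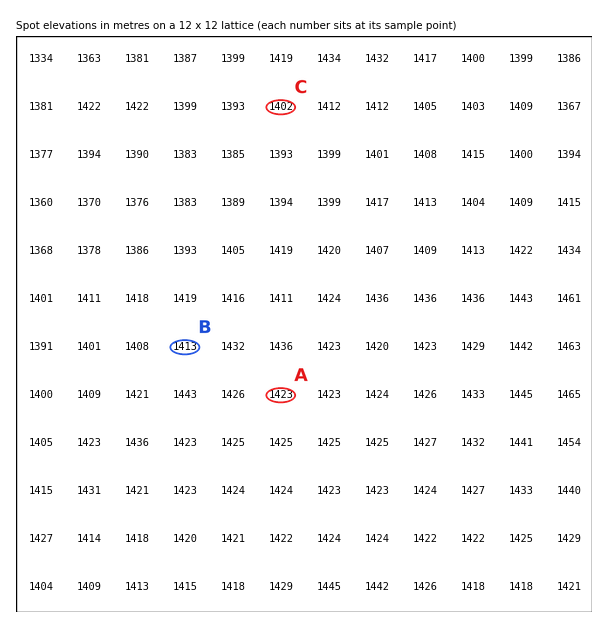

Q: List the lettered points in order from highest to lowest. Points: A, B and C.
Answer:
A B C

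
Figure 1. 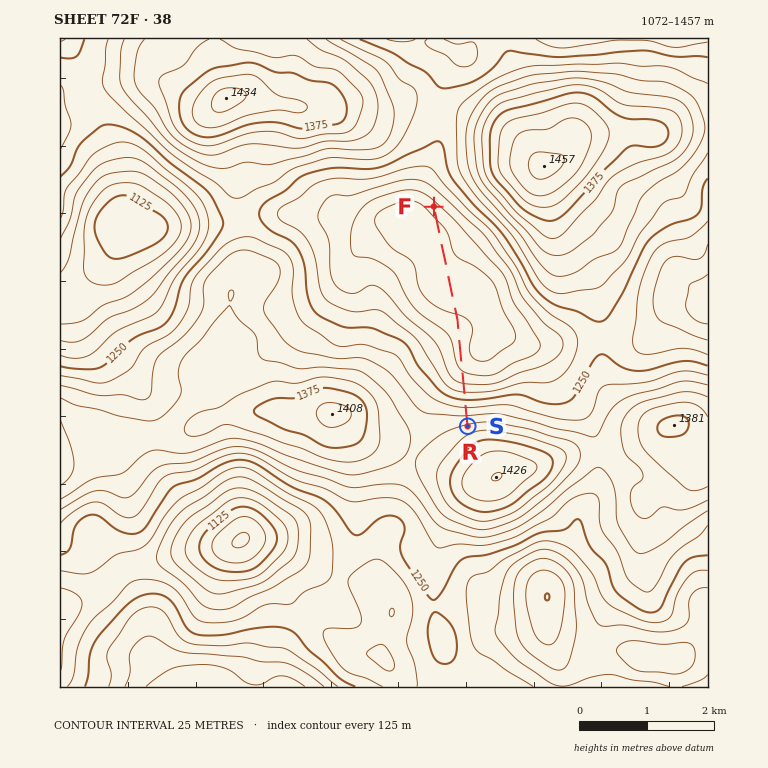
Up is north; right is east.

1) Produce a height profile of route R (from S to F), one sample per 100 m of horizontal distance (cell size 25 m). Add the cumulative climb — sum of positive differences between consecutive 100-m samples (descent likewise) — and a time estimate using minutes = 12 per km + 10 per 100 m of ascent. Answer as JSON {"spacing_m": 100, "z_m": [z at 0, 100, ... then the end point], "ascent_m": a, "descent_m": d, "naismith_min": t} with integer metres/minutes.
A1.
{"spacing_m": 100, "z_m": [1330, 1311, 1291, 1270, 1248, 1226, 1206, 1190, 1177, 1169, 1165, 1163, 1163, 1163, 1162, 1159, 1154, 1148, 1143, 1139, 1137, 1135, 1135, 1136, 1138, 1139, 1140, 1139, 1139, 1141, 1145, 1150, 1157, 1164], "ascent_m": 31, "descent_m": 196, "naismith_min": 43}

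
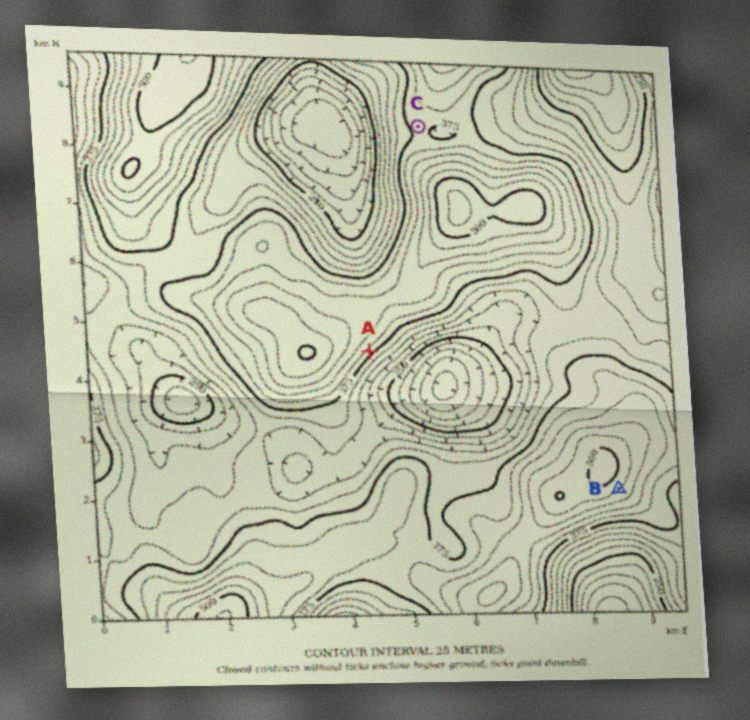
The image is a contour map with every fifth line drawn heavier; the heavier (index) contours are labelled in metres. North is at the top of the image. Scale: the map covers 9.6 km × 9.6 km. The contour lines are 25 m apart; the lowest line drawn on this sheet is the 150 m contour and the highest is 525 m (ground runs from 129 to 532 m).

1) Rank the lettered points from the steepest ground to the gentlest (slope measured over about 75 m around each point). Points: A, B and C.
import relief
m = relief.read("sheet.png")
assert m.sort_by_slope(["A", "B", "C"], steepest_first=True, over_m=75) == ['A', 'B', 'C']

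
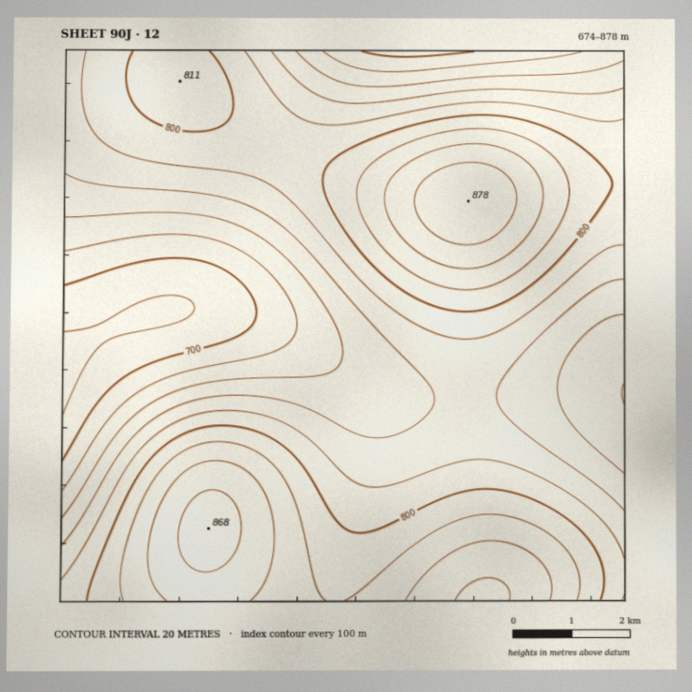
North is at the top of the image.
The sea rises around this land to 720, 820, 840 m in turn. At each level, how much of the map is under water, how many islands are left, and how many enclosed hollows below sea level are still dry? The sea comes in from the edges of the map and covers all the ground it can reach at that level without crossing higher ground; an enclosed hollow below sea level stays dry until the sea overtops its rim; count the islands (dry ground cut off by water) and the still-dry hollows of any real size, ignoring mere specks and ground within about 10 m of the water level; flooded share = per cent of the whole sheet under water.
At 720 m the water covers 12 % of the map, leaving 0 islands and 0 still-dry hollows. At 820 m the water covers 79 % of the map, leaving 1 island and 0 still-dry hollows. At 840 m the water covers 88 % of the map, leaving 1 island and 0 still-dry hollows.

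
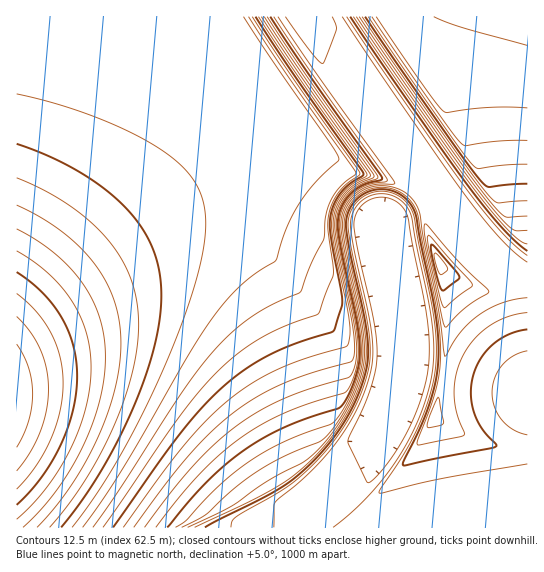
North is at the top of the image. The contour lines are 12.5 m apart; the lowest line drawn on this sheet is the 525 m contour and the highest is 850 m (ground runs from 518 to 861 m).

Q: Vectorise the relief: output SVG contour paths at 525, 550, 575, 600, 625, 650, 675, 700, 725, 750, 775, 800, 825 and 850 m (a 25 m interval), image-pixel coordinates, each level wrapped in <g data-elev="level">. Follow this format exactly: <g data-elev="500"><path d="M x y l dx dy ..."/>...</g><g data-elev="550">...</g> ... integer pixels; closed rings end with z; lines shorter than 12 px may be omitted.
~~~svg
<g data-elev="525"><path d="M367 482l-19-40 23-53 5-20 1-14-3-30-16-74-4-28 3-10 6-9 10-5 10-2 9 2 7 4 6 7 3 7 18 94 3 23 0 25-6 32-14 38-22 35-13 15-4 3z"/></g><g data-elev="550"><path d="M231 527l1-6 4-4 51-30 27-23 26-31 19-34 9-29 2-25-4-28-16-75-2-20 3-11 6-9 8-6 9-4 12-1 12 4 8 7 7 10 20 98 3 37-2 31-11 37-16 33-28 45 3 0 63-15 82-14"/><path d="M527 435l-13-5-12-10-7-13-3-14 3-15 7-13 12-10 13-4"/></g><g data-elev="575"><path d="M195 527l64-30 35-22 17-15 16-17 13-18 11-19 13-33 2-26-3-26-15-68-4-30 5-16 5-8 7-5 8-4 9-3 9 1 8 2 8 4 7 7 6 8 2 8 19 93 4 43-1 17-4 19-18 50-1 6 47-10 0-2-8-23-2-17 2-19 7-19 11-16 16-14 18-8 19-4"/></g><g data-elev="600"><path d="M182 527l25-13 27-25 27-20 22-12 35-15 7-4 12-15 10-17 9-20 6-20 1-16-2-19-18-86-2-18 0-9 6-15 12-12 15-6 21-2-78-109-39-57"/><path d="M444 326l2 1 18-18 23-15 2-3-28-27-34-39-2-1 1 19z"/><path d="M342 17l51 76 76 108 32 38 14 14 12 9"/></g><g data-elev="625"><path d="M167 527l40-46 19-17 19-14 18-12 22-11 56-20 9-15 8-26 2-16-2-19-17-84-3-18 0-10 5-14 9-12 10-7 19-6 1-2-71-100-41-61"/><path d="M442 290l3 0 13-11 1-2-22-28-6-5 2 15z"/><path d="M350 17l50 73 72 101 31 38 24 22"/></g><g data-elev="650"><path d="M145 527l46-59 22-22 20-17 24-17 25-13 28-10 39-12 4-5 2-8 2-14-2-18-17-83-3-28 4-15 7-12 12-10 15-6 1-3-68-96-42-62"/><path d="M356 17l91 130 40 55 24 26 6 3 10-1"/></g><g data-elev="675"><path d="M123 527l60-81 23-25 23-21 21-16 24-13 31-12 40-12 4-4 1-12-1-15-15-69-2-28 3-13 7-12 8-8 16-9 1-3-67-95-41-62"/><path d="M362 17l89 128 38 50 9 8 29-2"/></g><g data-elev="700"><path d="M103 527l71-103 35-43 24-23 24-18 26-13 35-13 15-37 0-11-5-39 1-16 4-10 6-10 8-8 12-8 1-2-68-96-40-60"/><path d="M368 17l83 120 23 29 5 3 24-4 24-1"/></g><g data-elev="725"><path d="M83 527l40-58 63-110 23-36 16-21 14-15 16-13 21-13 10-32 12-24 16-22 25-24-8-14-55-79-32-49"/><path d="M376 17l51 74 18 21 45-5 37 1"/></g><g data-elev="750"><path d="M61 527l22-28 20-32 19-34 16-36 12-34 7-30 4-28-1-26-4-21-8-20-12-19-17-18-20-16-25-16-28-14-29-11"/></g><g data-elev="775"><path d="M37 527l18-20 18-24 14-24 13-26 10-27 7-25 3-24 1-23-3-20-6-19-8-17-12-17-15-16-18-15-20-13-22-12"/></g><g data-elev="800"><path d="M17 519l16-15 14-17 13-18 11-20 8-20 7-22 4-20 1-20-1-17-4-17-6-16-8-16-11-15-12-12-15-12-17-11"/></g><g data-elev="825"><path d="M17 489l19-23 15-27 9-28 3-28-3-25-9-24-14-22-20-19"/></g><g data-elev="850"><path d="M17 447l7-13 5-13 4-27-1-13-4-14-5-12-6-11"/></g>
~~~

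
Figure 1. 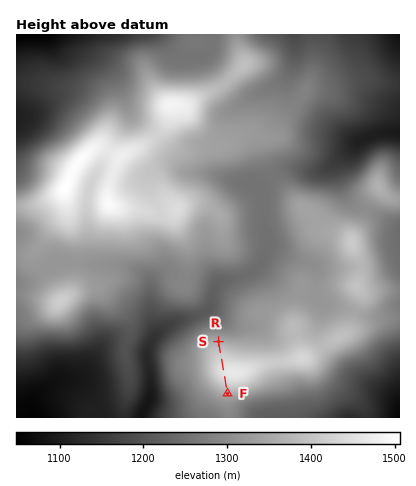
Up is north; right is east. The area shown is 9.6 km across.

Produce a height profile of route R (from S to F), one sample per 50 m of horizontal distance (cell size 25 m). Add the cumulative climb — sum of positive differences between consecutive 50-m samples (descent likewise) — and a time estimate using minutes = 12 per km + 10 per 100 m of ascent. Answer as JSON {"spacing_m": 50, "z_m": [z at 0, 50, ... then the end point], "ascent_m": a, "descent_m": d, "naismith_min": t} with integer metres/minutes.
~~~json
{"spacing_m": 50, "z_m": [1355, 1366, 1377, 1386, 1394, 1402, 1409, 1416, 1423, 1429, 1436, 1442, 1448, 1453, 1456, 1458, 1457, 1455, 1450, 1444, 1436, 1426, 1415, 1404, 1392, 1379, 1366, 1361], "ascent_m": 103, "descent_m": 97, "naismith_min": 26}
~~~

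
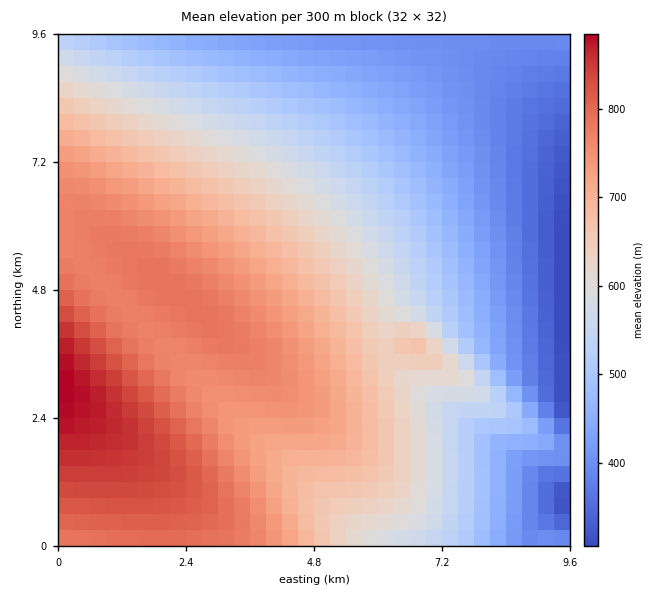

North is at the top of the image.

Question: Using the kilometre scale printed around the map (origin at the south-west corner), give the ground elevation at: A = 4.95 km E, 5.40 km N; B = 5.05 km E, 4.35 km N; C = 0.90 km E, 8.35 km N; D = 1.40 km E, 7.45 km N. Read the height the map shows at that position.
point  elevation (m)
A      650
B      690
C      615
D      675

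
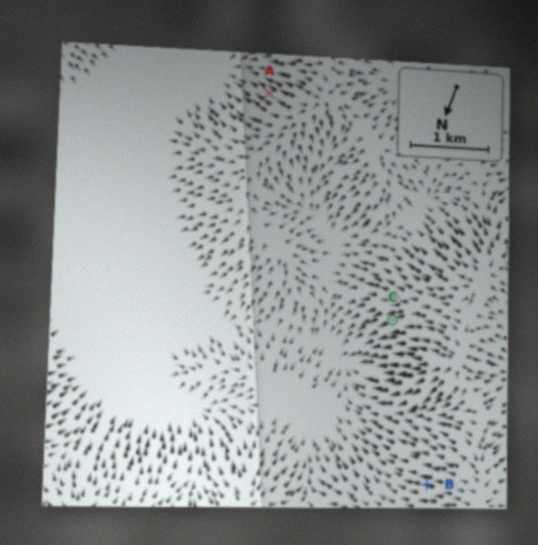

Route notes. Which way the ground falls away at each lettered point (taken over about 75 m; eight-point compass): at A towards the E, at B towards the E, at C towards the NE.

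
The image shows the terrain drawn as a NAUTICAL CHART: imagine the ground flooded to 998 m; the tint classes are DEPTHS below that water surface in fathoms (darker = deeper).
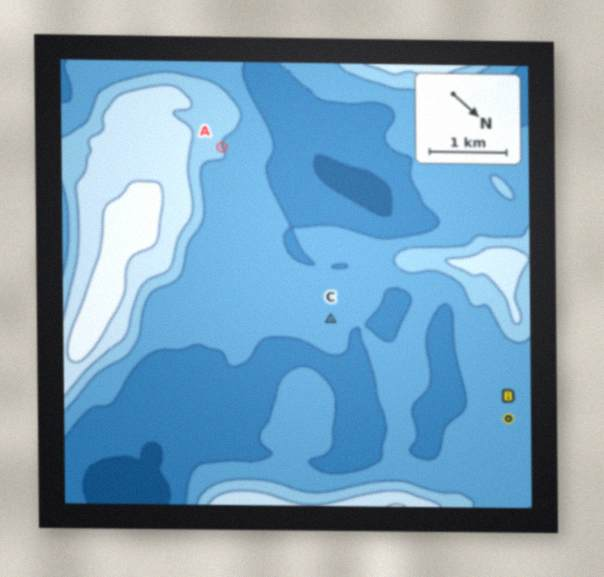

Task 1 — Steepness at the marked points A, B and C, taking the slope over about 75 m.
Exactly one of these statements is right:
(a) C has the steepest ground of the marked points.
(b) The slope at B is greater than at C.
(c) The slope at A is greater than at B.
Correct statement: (c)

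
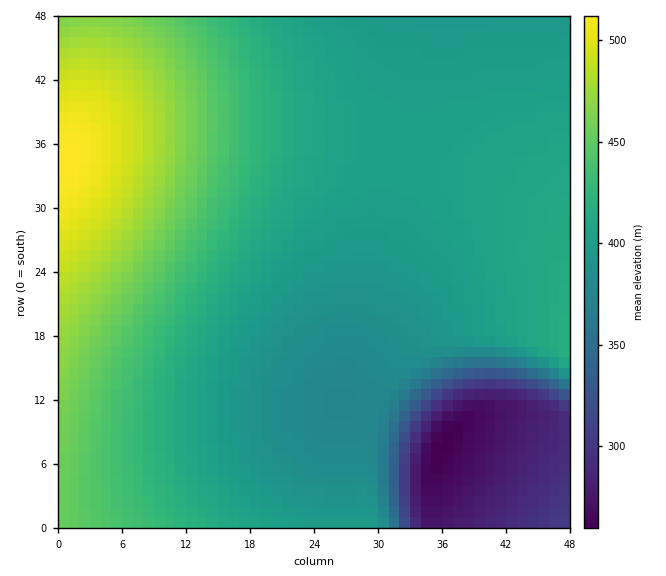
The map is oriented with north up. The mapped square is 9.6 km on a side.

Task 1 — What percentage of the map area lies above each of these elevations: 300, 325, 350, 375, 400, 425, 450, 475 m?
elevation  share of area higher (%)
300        92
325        91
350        90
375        88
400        63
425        28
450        17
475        8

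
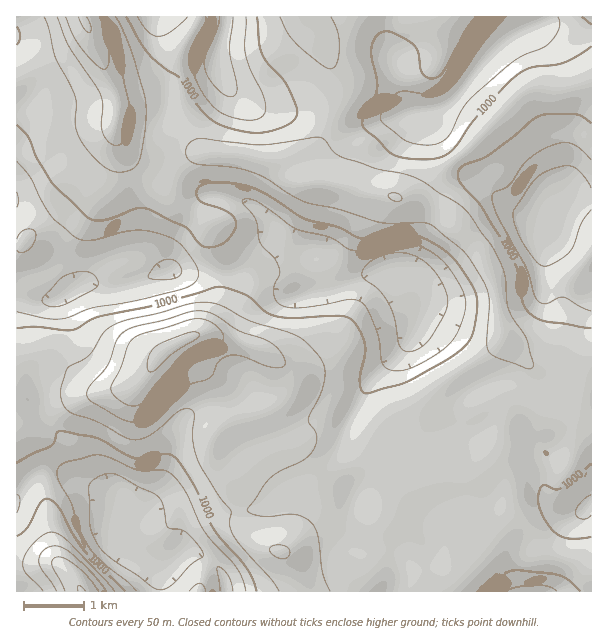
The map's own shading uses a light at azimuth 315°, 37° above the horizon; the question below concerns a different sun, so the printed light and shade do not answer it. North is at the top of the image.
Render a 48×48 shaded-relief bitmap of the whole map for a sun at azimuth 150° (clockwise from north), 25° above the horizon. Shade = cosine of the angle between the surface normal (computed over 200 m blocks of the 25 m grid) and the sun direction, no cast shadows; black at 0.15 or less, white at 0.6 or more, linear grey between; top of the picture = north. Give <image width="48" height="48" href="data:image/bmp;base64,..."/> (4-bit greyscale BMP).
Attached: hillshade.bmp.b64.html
<image width="48" height="48" href="data:image/bmp;base64,Qk32BAAAAAAAAHYAAAAoAAAAMAAAADAAAAABAAQAAAAAAIAEAAATCwAAEwsAABAAAAAAAAAAAAAAABEREQAiIiIAMzMzAERERABVVVUAZmZmAHd3dwCIiIgAmZmZAKqqqgC7u7sAzMzMAN3d3QDu7u4A////AKqodkRWiHVHqoiJqpmZqrqZmZvO7u7cqpmYdURWiIZWmpiau6mZmqqZmZq97d3cqWZmVEVomZhnq6qru6qZmZmZmZmrzLu6mEQzRWeJmqqZq6mImqqZmZmZmZmau6mXdjRFaJmZmaqpqph2eJqZmZqZmZmZqqmGVTRnmqqZmZqZmYh3eJmpmZqpmZmZmqmYdkVoq7qZmZmYiZmIiJmpmZmqmZmZmamqqGVomqqZqZmIiZmZmZmpmZmaqZmZmaq8y5d4mqqqu6mYmZqZmZmqqZmZmZmZmaqr3bmau7u83LqZmZmqmZmqqZmZmZmaqqqazdy83d3d7sqZmZmaqqmZmZmZmZmZqqqZvd3M3d3d7tqZqpmZmqqYmZmZmZmZmqqZq8zLzNzM3cqYq6qpmZqYiZmZmZmZmqqqqqqrzMzN3bqYiqqqqZqoeJmZmZmZmqqqqqqqvMzN/8qYiZqquqqqd4mZmZmZmqqpmaqpm7u87/26mZiZq7qrhmeJmpmZmamZmaqod4ma3//bupmZq7qrl1VXiamYmZmZmaqZdUV4rf/su6qqqrqruGQzWJqpmZmZmaqZhkNGi97ty7u7qaqry4UhFHmqqpmZmZmZh2RFeb3u7cuqmZmazKhTETaKuqmZmHeHd2U0Vore7bmIiJmZq7qGQyNoqpmIh1VEVVQhESR5qXZVZ3iImqqYZURXmZd3ZkMiIzIQAAATVmVUM0VniaqpdlRHiYZWZWVUMhEAAAAANnd1QzNFeZmph2VXmoZmZomYdUQyEAABRWeJmGZVaJmZmHdoq6h3iKqqqIiHZTETVmeaqqmYeJmZmYiJq7l3mrqqqpmqmYZmiIiZqqmqqpmZqZmZqqhmisy7u7qqqqqZq6qZmZmr3cu7u6mZmZh1abzLvMy7u7uqvLqZmaqs7//t3LqZmImGVpq7vN7czMuqvMuZq8zM3//+27qYiZmYZWiaq87tzMypqrqqvN7czO/+upmYiqmZdWeaqr3dzLuoeJmrvN3Mu7zcqYiJq6mZhniaqqvMy6upiKvMzMzLuqq6mIeKzLqZmIiaqqq7upq8vN3Mu7uqmHeIiIibzdupmZmZqZqrqZrN3d3LqYiId2VmeKq7zd26qqmZmZq7qpmrzLupmHd3d2VVV6zLvN3cupmZmZvMqpmZmYh3eIiIiHZURGrMzM3cupmZmZrMuZmIdlREVomZh3dlQzaszMzMupmZmInNuYiHZDMzRXiamId3dURqvMzMupmZmHesuoiHZEVVVnibzLmYh1RHq8zMuqmZmHebupiHdmd4iIiazu3MunVFerzMy6mZmZmqqpiYh3iJmZmavN3d7bZDR5qqu5mZmaqqqZmZiIiZmZmZq7u73tlTNGeIiYmZmqu7mIm7mIiaqZmaqqqZrOyFMzVWZ2eJmry7mInNqHeaqqqqqqqZm+7IUzRVZmeImru6h2jOyGaJmaqqu7qpqt/rhlVWd4h3ibqphlWd2GV4mZmavMuqq87+yodniJh3irqZhlR82WV4mqmZrMuqqr3/3Kh3iQ=="/>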